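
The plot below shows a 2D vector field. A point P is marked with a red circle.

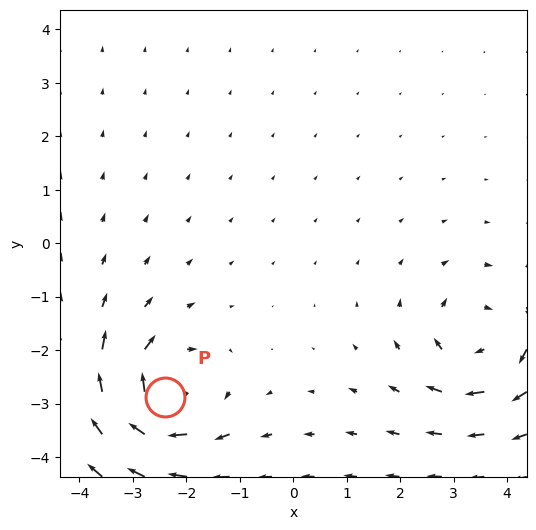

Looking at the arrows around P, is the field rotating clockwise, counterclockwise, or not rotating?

Near P at (-2.4, -2.9) the arrows circulate clockwise. The curl (z-component) there is about -6; negative curl means clockwise rotation.

clockwise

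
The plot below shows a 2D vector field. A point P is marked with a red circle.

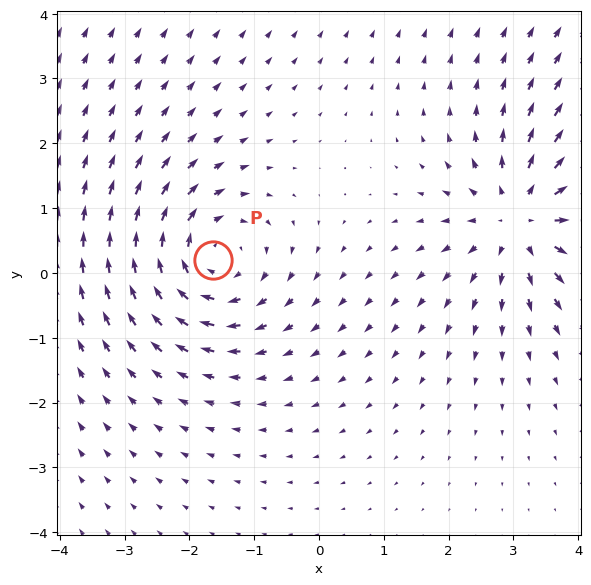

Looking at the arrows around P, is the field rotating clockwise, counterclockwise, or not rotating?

Near P at (-1.6, 0.2) the arrows circulate clockwise. The curl (z-component) there is about -5; negative curl means clockwise rotation.

clockwise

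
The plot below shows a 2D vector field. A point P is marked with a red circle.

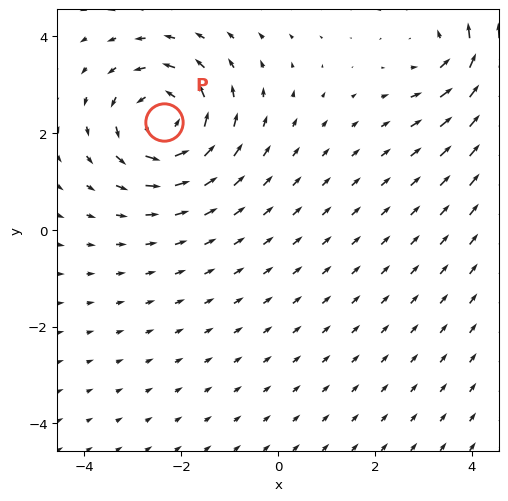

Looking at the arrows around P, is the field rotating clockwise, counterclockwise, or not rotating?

Near P at (-2.4, 2.2) the arrows circulate counterclockwise. The curl (z-component) there is about +3; positive curl means counterclockwise rotation.

counterclockwise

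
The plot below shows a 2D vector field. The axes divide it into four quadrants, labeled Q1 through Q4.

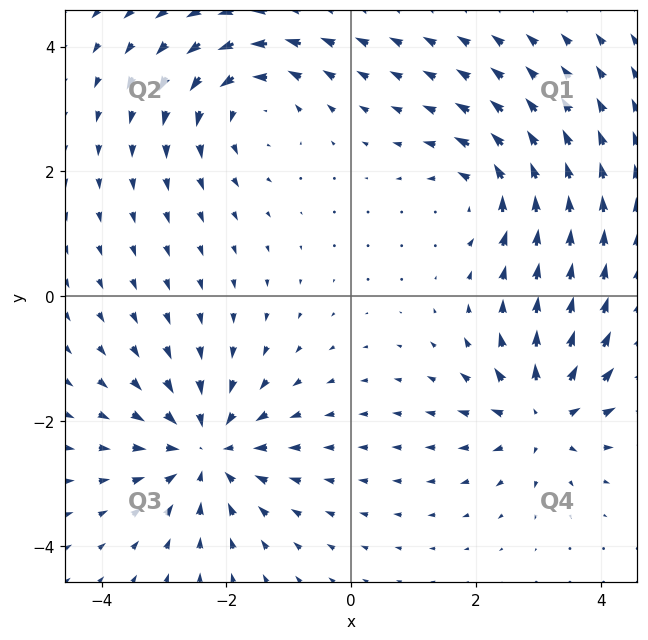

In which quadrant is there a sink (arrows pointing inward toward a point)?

Q3

The sink sits at approximately (-2.3, -2.5), which lies in quadrant Q3. The divergence there is about -5, negative as expected for a sink.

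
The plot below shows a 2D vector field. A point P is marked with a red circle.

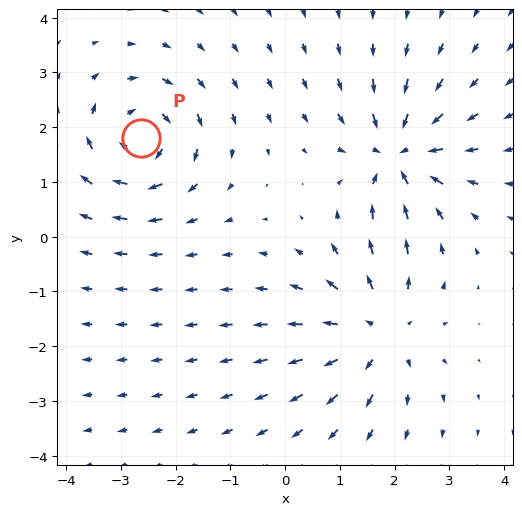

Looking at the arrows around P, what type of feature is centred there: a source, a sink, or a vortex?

vortex

At P (-2.6, 1.8) the arrows circulate clockwise. Divergence ≈0, curl about -6 — near-zero divergence with nonzero curl is a vortex.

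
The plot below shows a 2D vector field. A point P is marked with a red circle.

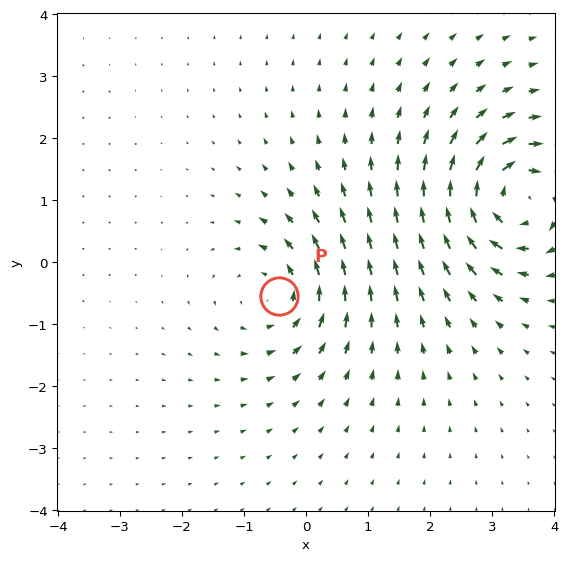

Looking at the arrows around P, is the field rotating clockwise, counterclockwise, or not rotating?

Near P at (-0.4, -0.5) the arrows circulate counterclockwise. The curl (z-component) there is about +4; positive curl means counterclockwise rotation.

counterclockwise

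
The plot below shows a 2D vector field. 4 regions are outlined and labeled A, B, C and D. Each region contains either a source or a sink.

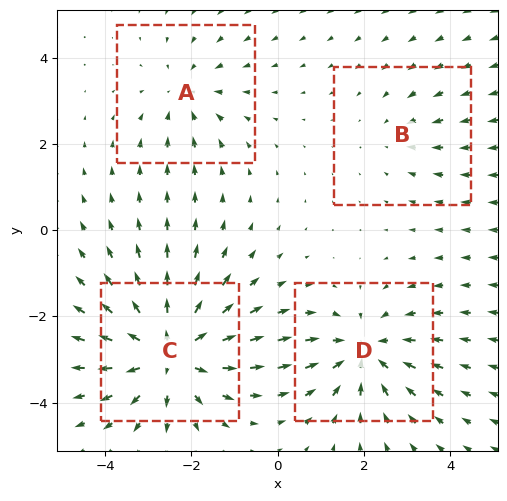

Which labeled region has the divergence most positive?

C

Divergence at each region's feature centre — A: about -3, B: about -2, C: about +6, D: about -4. Region C is most positive.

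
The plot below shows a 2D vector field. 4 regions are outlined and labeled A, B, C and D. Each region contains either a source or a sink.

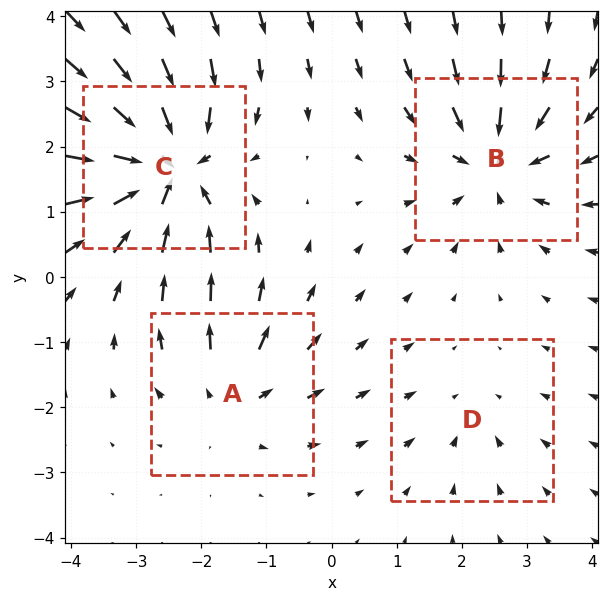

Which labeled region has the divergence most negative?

Divergence at each region's feature centre — A: about +4, B: about -5, C: about -7, D: about -2. Region C is most negative.

C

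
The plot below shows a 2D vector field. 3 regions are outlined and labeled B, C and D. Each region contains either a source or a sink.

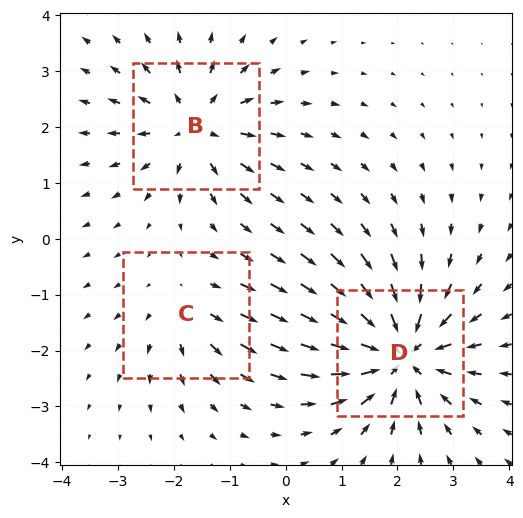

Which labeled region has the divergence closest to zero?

C

Divergence at each region's feature centre — B: about +4, C: about +2, D: about -5. Region C is closest to zero.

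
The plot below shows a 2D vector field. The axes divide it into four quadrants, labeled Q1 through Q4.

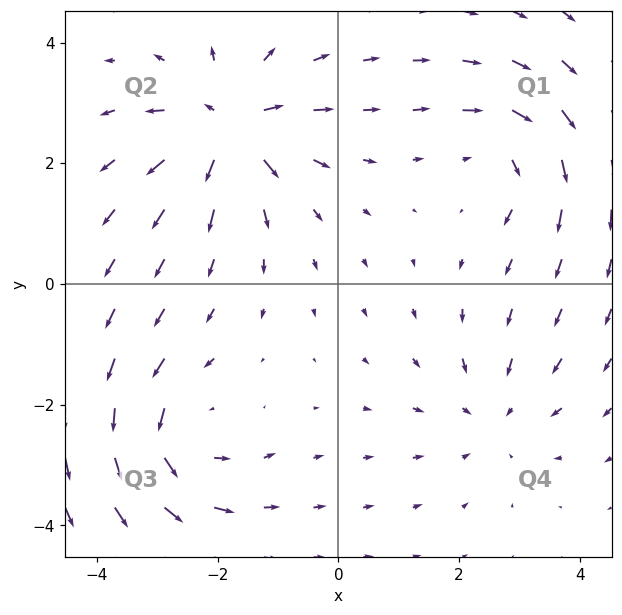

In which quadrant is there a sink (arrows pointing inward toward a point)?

Q4

The sink sits at approximately (2.6, -2.2), which lies in quadrant Q4. The divergence there is about -2, negative as expected for a sink.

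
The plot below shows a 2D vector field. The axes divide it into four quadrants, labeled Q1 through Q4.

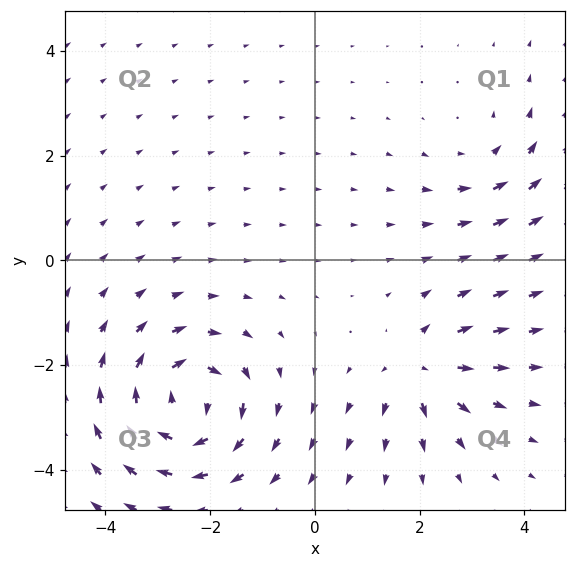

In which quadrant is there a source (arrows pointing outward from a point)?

The source sits at approximately (2.0, -2.1), which lies in quadrant Q4. The divergence there is about +4, positive as expected for a source.

Q4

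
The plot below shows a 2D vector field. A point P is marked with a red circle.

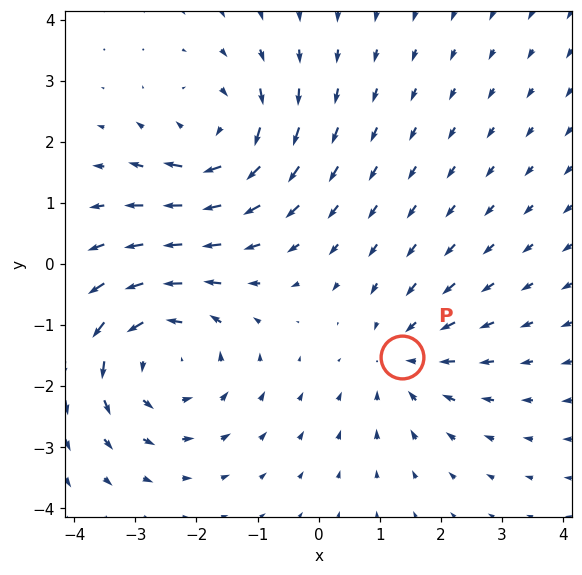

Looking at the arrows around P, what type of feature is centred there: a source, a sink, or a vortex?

sink

At P (1.4, -1.5) the arrows converge inward. Divergence about -2, curl ≈0 — negative divergence with near-zero curl is a sink.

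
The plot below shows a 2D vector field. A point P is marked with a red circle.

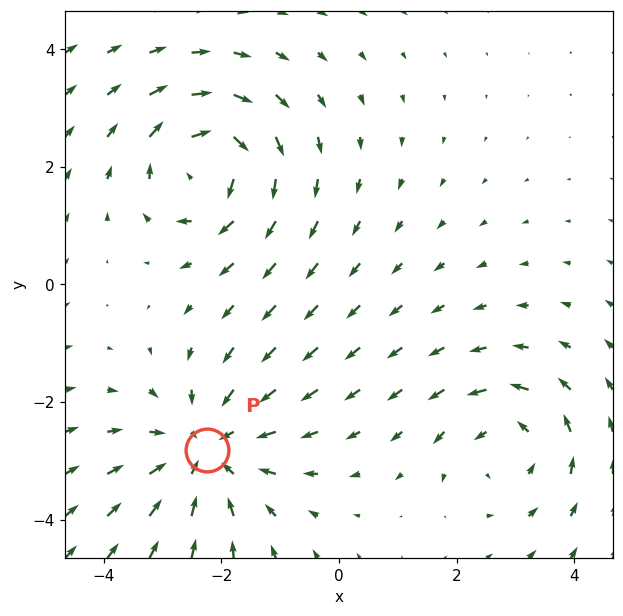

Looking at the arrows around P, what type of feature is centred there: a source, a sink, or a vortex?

sink

At P (-2.2, -2.8) the arrows converge inward. Divergence about -3, curl ≈0 — negative divergence with near-zero curl is a sink.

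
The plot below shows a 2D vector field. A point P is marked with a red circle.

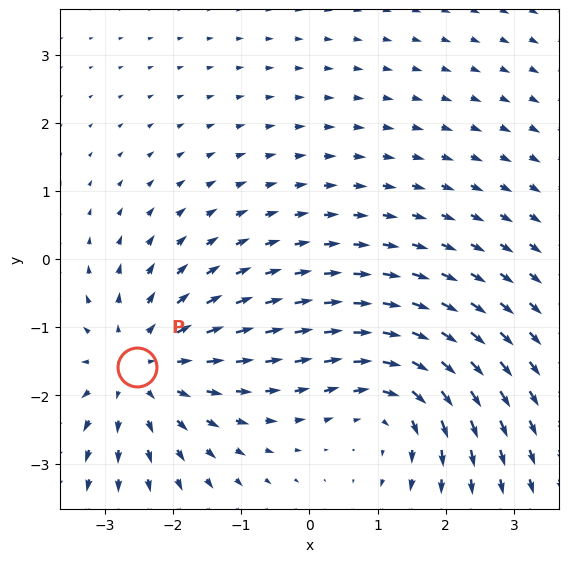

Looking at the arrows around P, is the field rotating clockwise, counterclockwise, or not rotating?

not rotating

Near P at (-2.5, -1.6) the arrows show no circulation. The curl there is ≈0.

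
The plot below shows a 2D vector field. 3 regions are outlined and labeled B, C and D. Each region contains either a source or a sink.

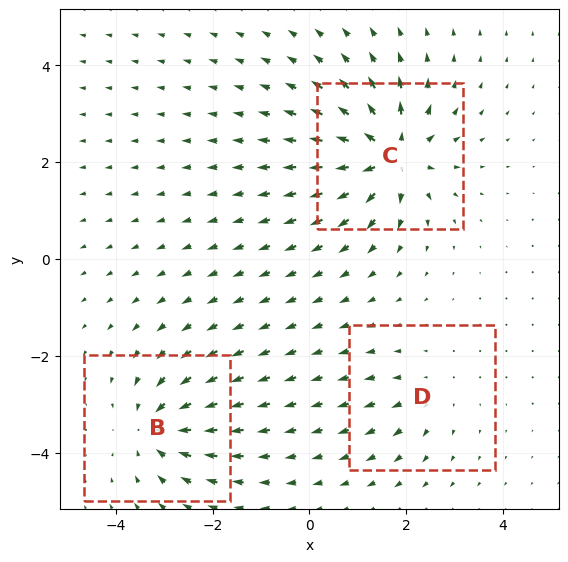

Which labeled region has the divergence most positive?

Divergence at each region's feature centre — B: about -4, C: about +6, D: about +2. Region C is most positive.

C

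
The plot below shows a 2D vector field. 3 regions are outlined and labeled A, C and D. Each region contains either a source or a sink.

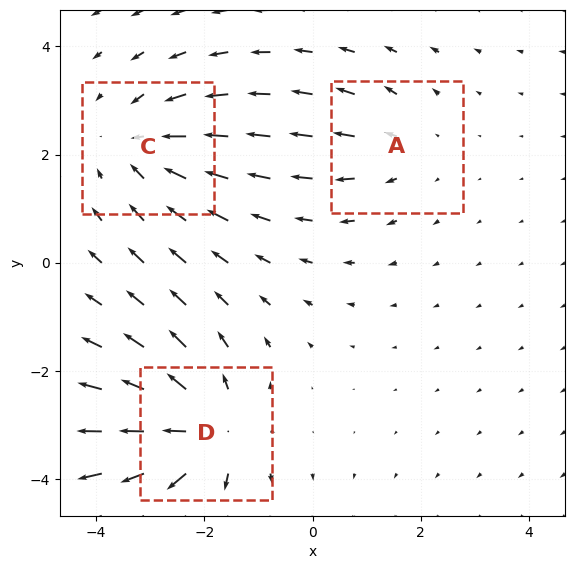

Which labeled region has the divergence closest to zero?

Divergence at each region's feature centre — A: about +2, C: about -3, D: about +4. Region A is closest to zero.

A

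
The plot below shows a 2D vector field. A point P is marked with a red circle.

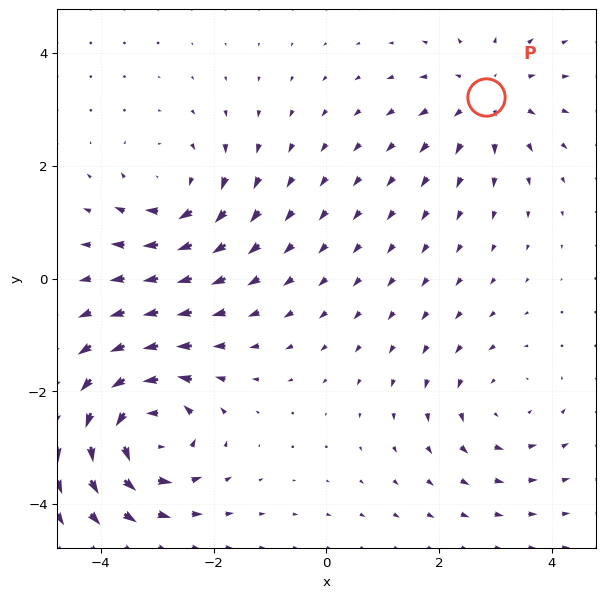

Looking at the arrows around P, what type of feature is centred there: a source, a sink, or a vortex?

source

At P (2.8, 3.2) the arrows spread outward. Divergence about +3, curl ≈0 — positive divergence with near-zero curl is a source.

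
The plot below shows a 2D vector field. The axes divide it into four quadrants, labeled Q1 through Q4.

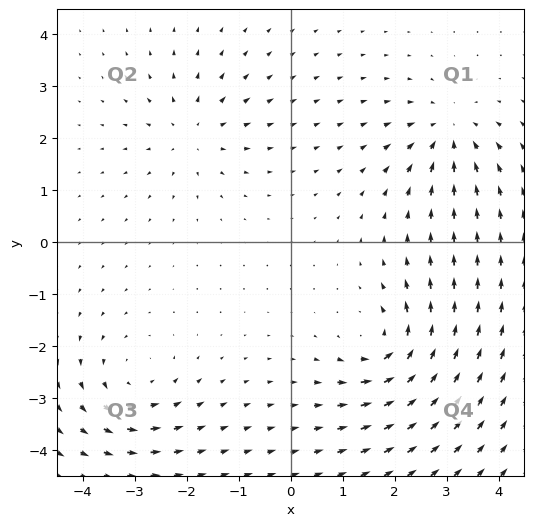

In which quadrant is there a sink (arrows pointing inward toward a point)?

The sink sits at approximately (3.0, 2.1), which lies in quadrant Q1. The divergence there is about -5, negative as expected for a sink.

Q1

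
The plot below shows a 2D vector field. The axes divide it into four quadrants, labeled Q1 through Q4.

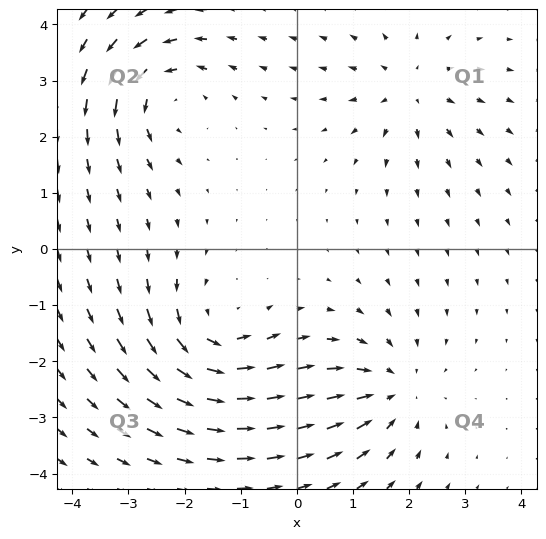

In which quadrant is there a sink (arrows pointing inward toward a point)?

The sink sits at approximately (1.7, -2.5), which lies in quadrant Q4. The divergence there is about -3, negative as expected for a sink.

Q4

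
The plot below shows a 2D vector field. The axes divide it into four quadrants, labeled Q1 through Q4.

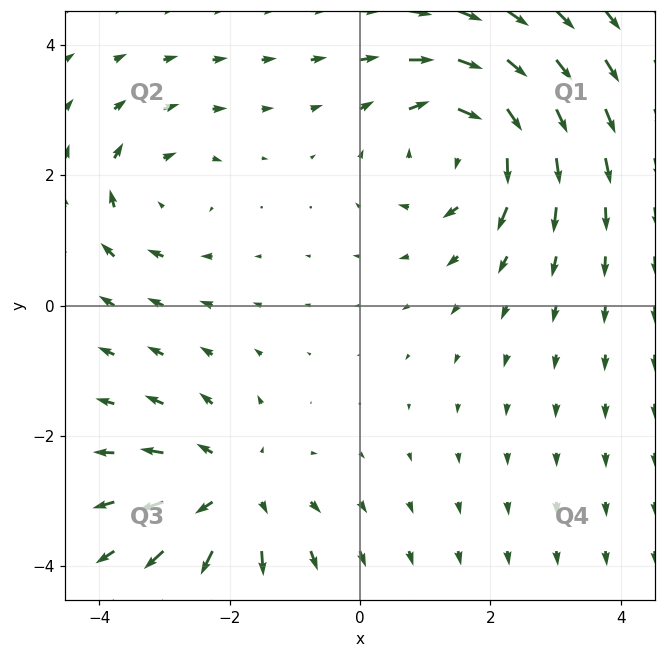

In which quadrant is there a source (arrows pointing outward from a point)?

Q3

The source sits at approximately (-2.0, -2.9), which lies in quadrant Q3. The divergence there is about +4, positive as expected for a source.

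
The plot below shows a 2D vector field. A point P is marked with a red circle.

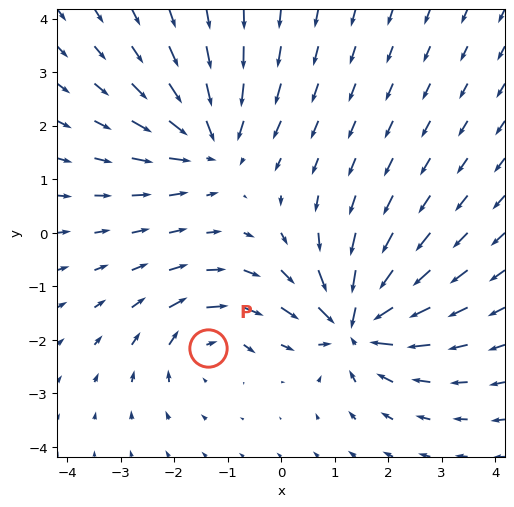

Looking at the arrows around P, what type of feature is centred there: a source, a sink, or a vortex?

At P (-1.4, -2.2) the arrows circulate clockwise. Divergence ≈0, curl about -3 — near-zero divergence with nonzero curl is a vortex.

vortex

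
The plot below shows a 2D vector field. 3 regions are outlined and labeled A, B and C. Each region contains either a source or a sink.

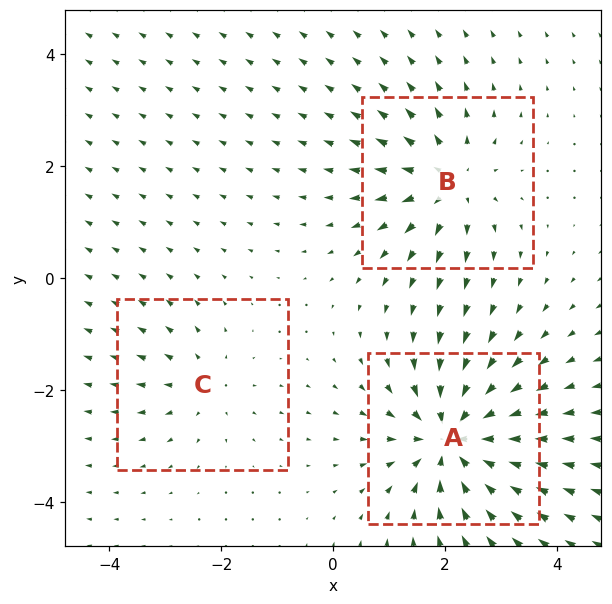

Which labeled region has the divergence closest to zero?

C

Divergence at each region's feature centre — A: about -5, B: about +4, C: about +2. Region C is closest to zero.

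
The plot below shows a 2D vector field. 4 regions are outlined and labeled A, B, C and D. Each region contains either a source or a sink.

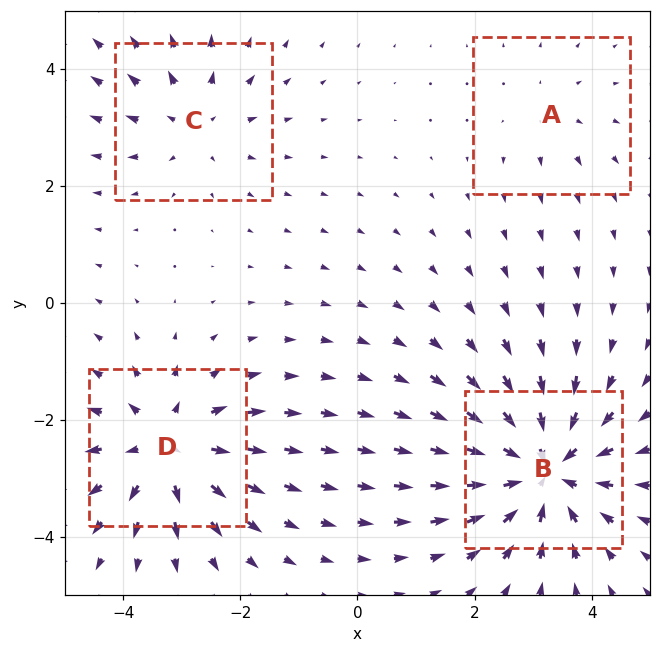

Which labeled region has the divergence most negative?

B

Divergence at each region's feature centre — A: about +2, B: about -7, C: about +3, D: about +5. Region B is most negative.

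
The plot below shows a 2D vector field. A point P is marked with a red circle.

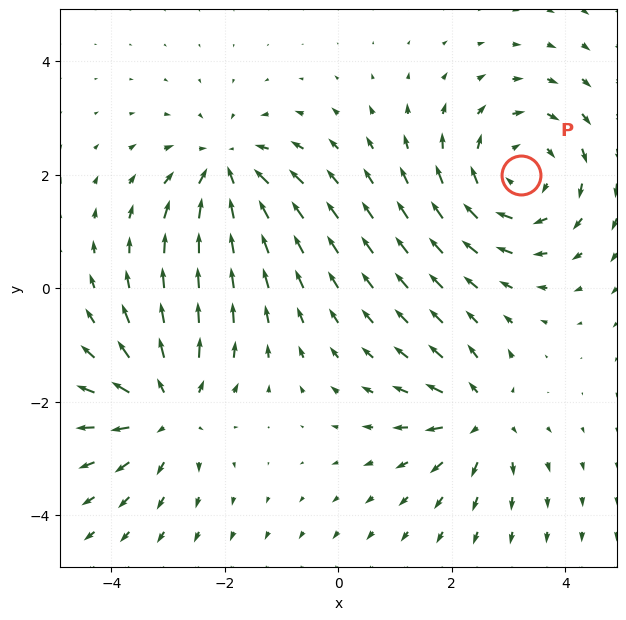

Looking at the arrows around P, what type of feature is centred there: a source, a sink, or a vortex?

vortex

At P (3.2, 2.0) the arrows circulate clockwise. Divergence ≈0, curl about -4 — near-zero divergence with nonzero curl is a vortex.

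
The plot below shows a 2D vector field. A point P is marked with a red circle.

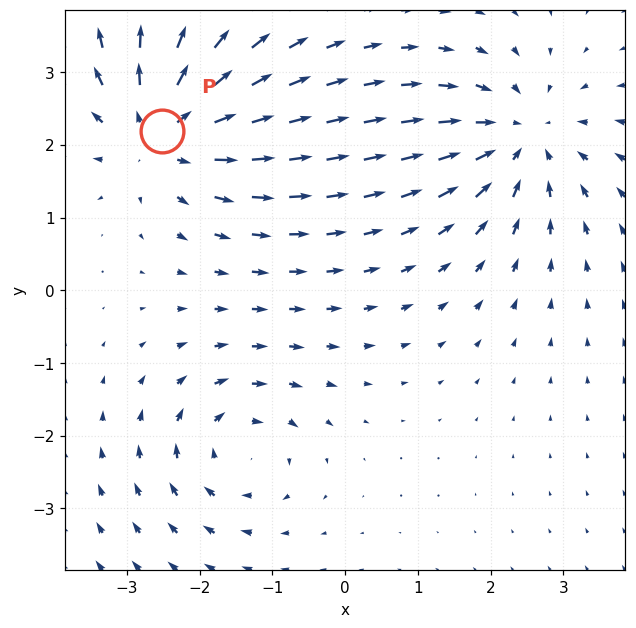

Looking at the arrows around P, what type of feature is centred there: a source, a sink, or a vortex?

At P (-2.5, 2.2) the arrows spread outward. Divergence about +5, curl ≈0 — positive divergence with near-zero curl is a source.

source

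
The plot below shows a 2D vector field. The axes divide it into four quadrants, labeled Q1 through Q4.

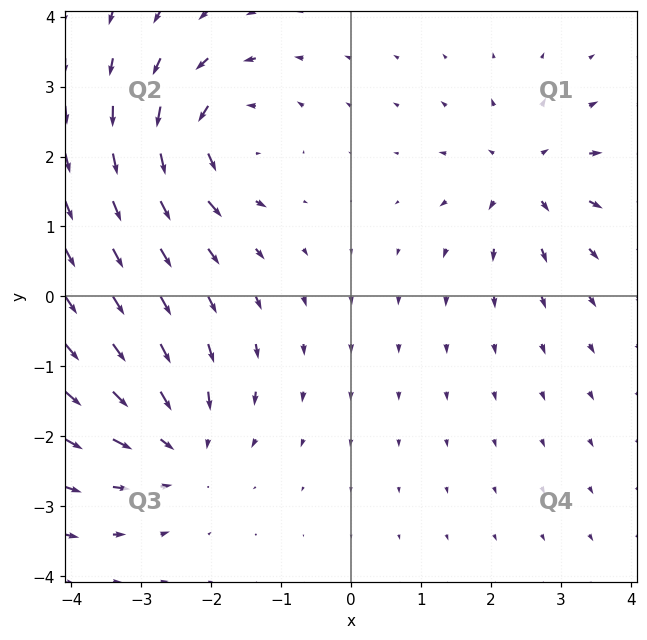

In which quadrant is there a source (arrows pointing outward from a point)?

The source sits at approximately (2.5, 1.7), which lies in quadrant Q1. The divergence there is about +4, positive as expected for a source.

Q1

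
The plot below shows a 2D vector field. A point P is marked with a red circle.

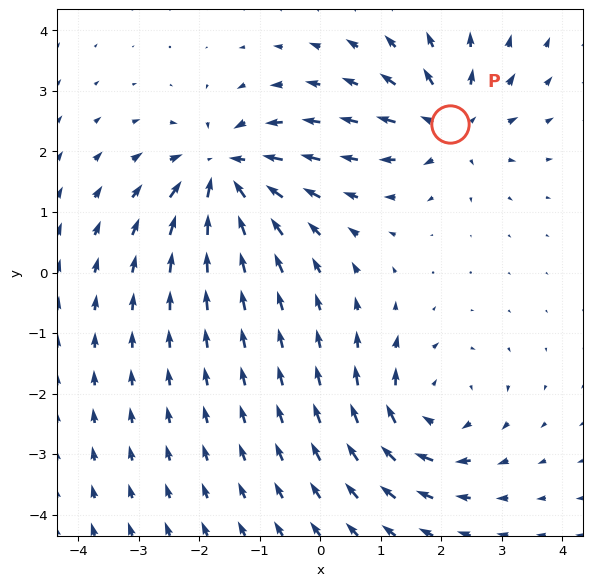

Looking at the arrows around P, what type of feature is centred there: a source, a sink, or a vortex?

At P (2.1, 2.5) the arrows spread outward. Divergence about +5, curl ≈0 — positive divergence with near-zero curl is a source.

source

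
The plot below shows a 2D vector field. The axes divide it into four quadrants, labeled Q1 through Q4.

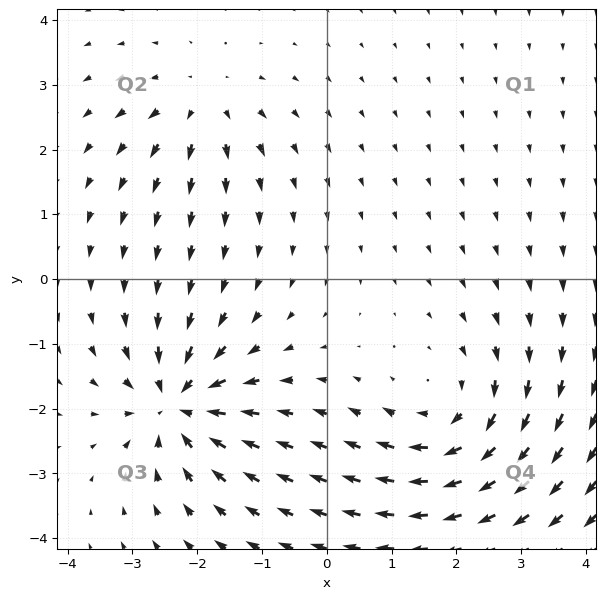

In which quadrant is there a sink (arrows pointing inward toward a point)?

Q3

The sink sits at approximately (-2.3, -1.9), which lies in quadrant Q3. The divergence there is about -6, negative as expected for a sink.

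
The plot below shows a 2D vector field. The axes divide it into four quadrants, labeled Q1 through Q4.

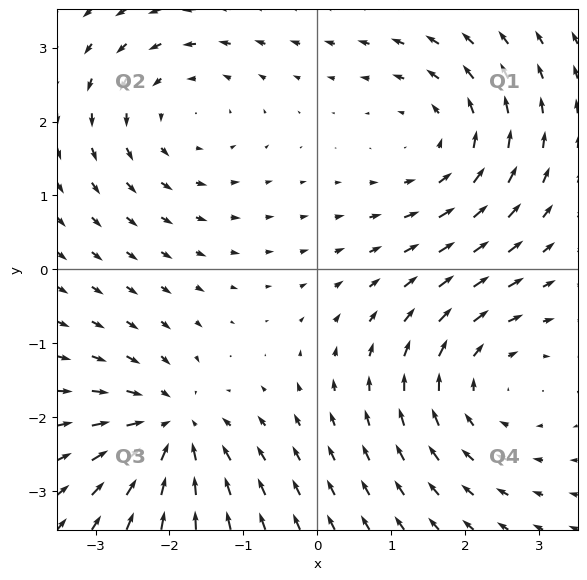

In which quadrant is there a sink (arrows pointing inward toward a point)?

The sink sits at approximately (-2.0, -2.2), which lies in quadrant Q3. The divergence there is about -5, negative as expected for a sink.

Q3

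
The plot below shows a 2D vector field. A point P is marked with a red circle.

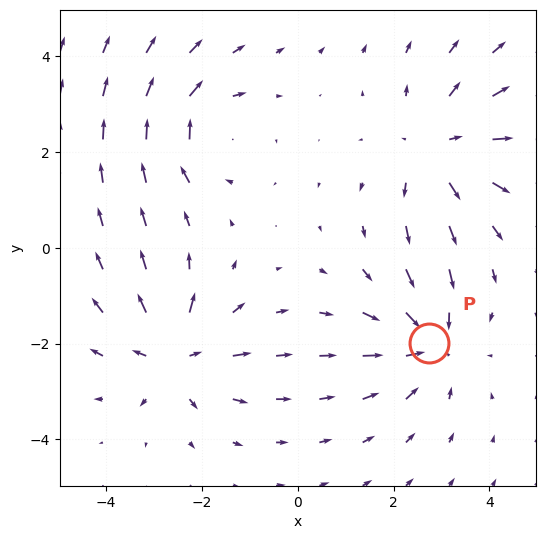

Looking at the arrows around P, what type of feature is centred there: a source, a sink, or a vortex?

sink

At P (2.7, -2.0) the arrows converge inward. Divergence about -4, curl ≈0 — negative divergence with near-zero curl is a sink.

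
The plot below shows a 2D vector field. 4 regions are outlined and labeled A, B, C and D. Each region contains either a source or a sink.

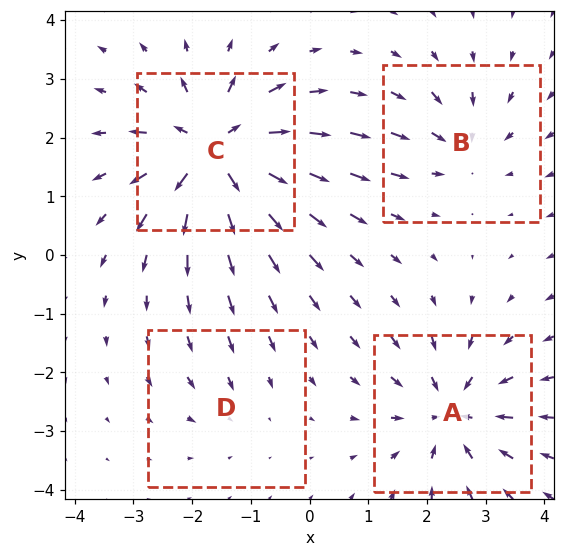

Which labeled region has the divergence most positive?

Divergence at each region's feature centre — A: about -6, B: about -4, C: about +8, D: about -2. Region C is most positive.

C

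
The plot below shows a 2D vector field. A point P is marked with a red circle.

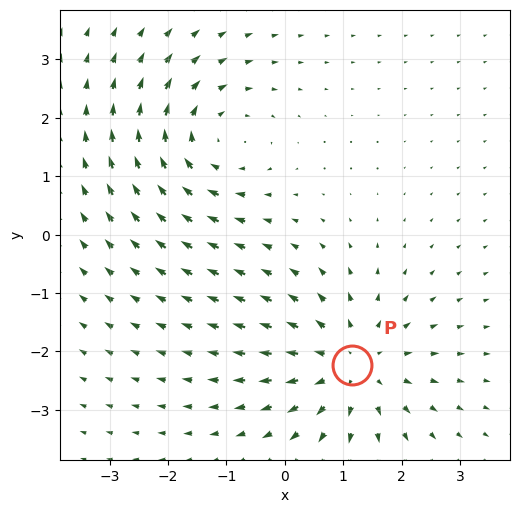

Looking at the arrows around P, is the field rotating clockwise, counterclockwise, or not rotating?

Near P at (1.2, -2.2) the arrows show no circulation. The curl there is ≈0.

not rotating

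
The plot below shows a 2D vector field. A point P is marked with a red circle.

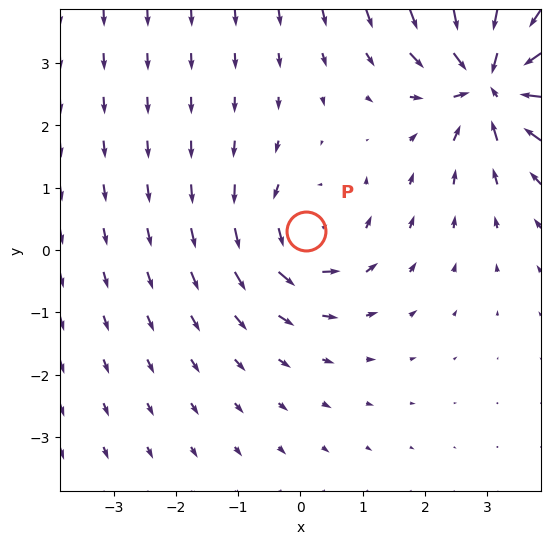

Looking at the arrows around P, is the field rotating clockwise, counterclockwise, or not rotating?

Near P at (0.1, 0.3) the arrows circulate counterclockwise. The curl (z-component) there is about +3; positive curl means counterclockwise rotation.

counterclockwise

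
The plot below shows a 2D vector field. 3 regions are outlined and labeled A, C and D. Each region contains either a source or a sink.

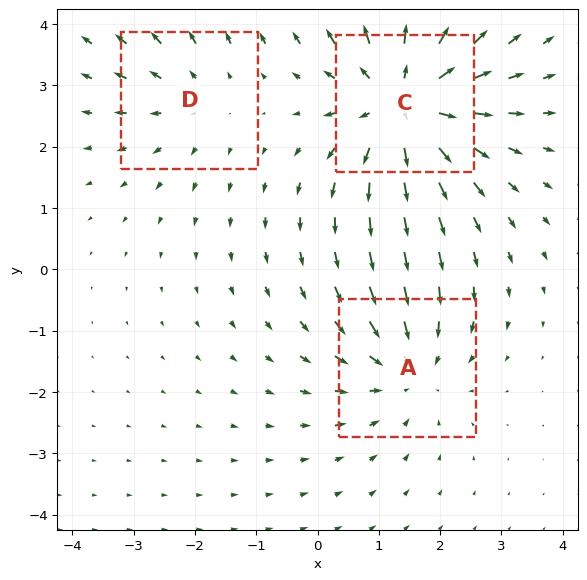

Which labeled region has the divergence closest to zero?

D

Divergence at each region's feature centre — A: about -3, C: about +4, D: about +2. Region D is closest to zero.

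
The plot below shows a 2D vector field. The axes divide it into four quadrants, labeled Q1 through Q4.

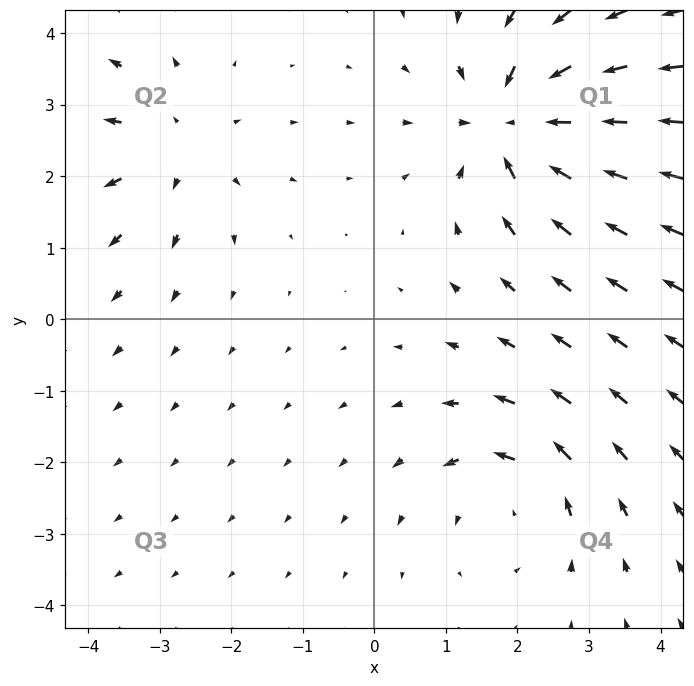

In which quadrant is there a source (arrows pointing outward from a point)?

Q2

The source sits at approximately (-2.8, 2.4), which lies in quadrant Q2. The divergence there is about +3, positive as expected for a source.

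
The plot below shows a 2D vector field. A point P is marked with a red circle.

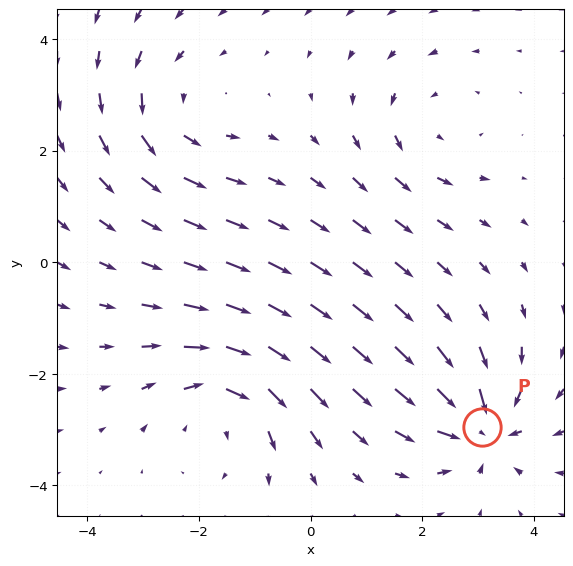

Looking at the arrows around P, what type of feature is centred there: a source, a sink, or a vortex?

At P (3.1, -3.0) the arrows converge inward. Divergence about -7, curl ≈0 — negative divergence with near-zero curl is a sink.

sink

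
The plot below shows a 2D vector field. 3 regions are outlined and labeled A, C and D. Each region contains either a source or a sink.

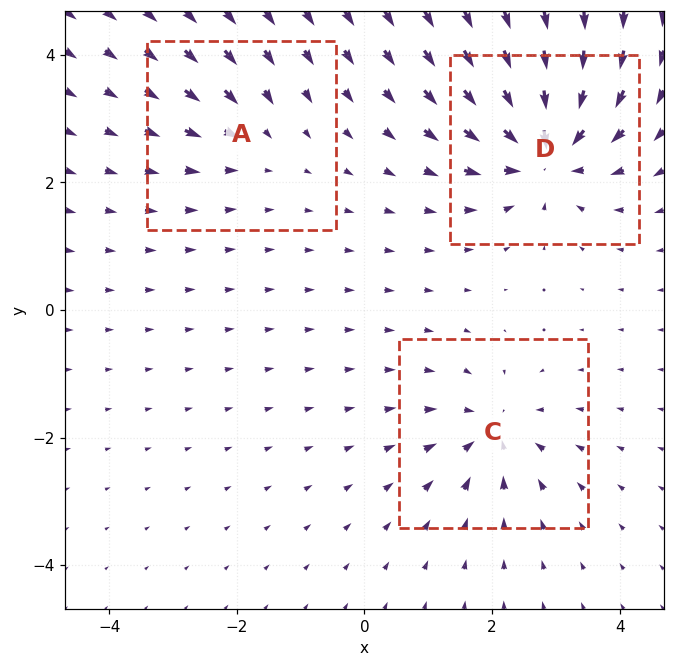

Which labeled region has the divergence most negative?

D

Divergence at each region's feature centre — A: about -3, C: about -4, D: about -7. Region D is most negative.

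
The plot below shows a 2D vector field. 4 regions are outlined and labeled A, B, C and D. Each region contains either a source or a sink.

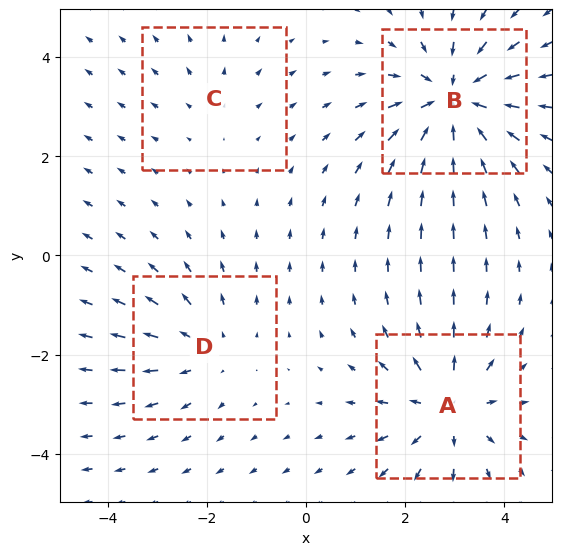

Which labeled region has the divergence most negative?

B

Divergence at each region's feature centre — A: about +5, B: about -6, C: about +2, D: about +3. Region B is most negative.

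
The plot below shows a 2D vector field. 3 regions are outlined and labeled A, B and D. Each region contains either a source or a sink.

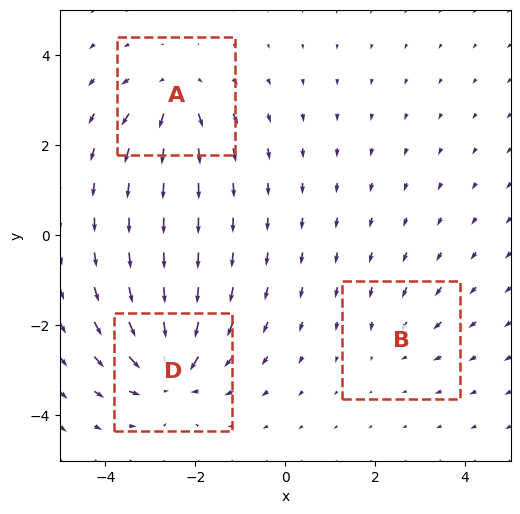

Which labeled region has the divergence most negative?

Divergence at each region's feature centre — A: about +4, B: about -2, D: about -6. Region D is most negative.

D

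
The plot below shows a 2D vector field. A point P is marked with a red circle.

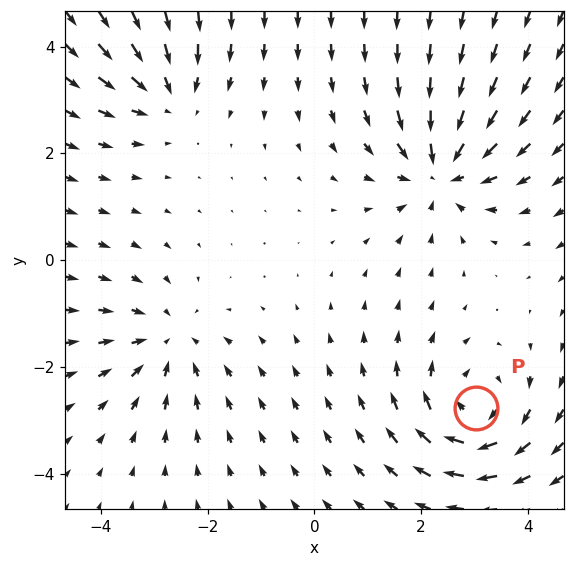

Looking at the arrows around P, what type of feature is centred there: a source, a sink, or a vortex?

At P (3.0, -2.8) the arrows circulate clockwise. Divergence ≈0, curl about -5 — near-zero divergence with nonzero curl is a vortex.

vortex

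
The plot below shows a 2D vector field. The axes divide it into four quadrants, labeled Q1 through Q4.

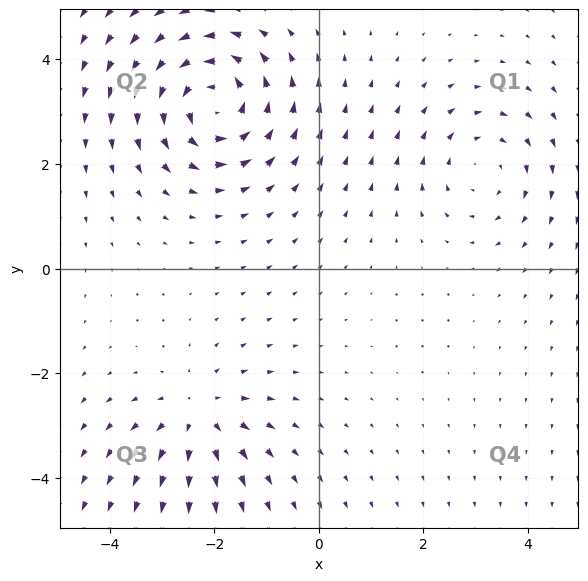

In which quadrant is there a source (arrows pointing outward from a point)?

The source sits at approximately (-2.3, -2.8), which lies in quadrant Q3. The divergence there is about +3, positive as expected for a source.

Q3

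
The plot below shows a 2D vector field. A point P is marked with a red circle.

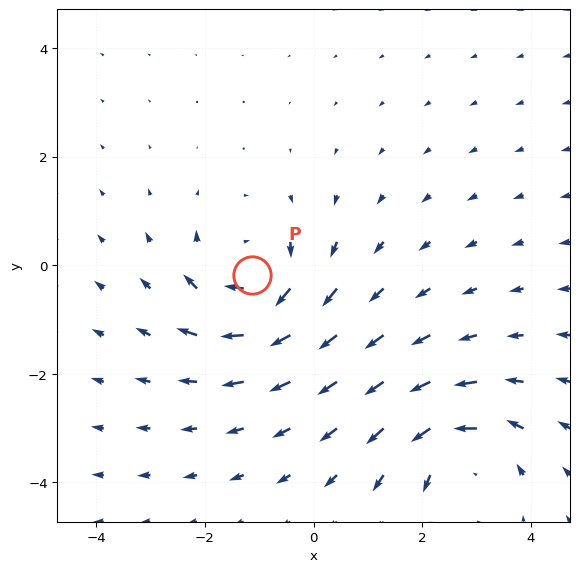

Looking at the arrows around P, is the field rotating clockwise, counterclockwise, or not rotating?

Near P at (-1.1, -0.2) the arrows circulate clockwise. The curl (z-component) there is about -4; negative curl means clockwise rotation.

clockwise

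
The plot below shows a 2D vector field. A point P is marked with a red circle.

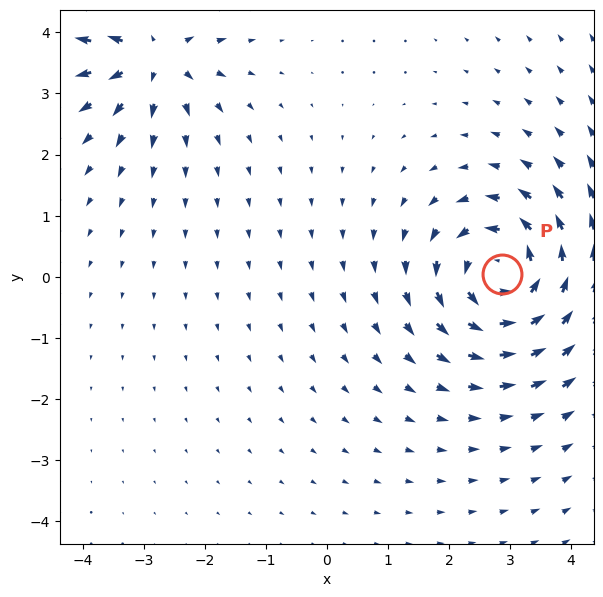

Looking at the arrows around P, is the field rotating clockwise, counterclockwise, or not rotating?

counterclockwise

Near P at (2.9, 0.0) the arrows circulate counterclockwise. The curl (z-component) there is about +5; positive curl means counterclockwise rotation.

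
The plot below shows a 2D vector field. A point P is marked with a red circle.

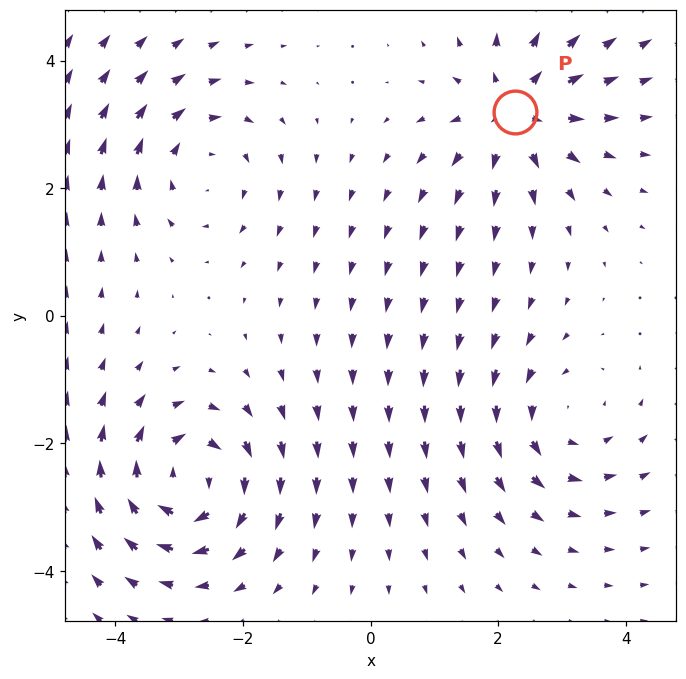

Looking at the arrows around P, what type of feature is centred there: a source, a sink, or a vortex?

source

At P (2.3, 3.2) the arrows spread outward. Divergence about +5, curl ≈0 — positive divergence with near-zero curl is a source.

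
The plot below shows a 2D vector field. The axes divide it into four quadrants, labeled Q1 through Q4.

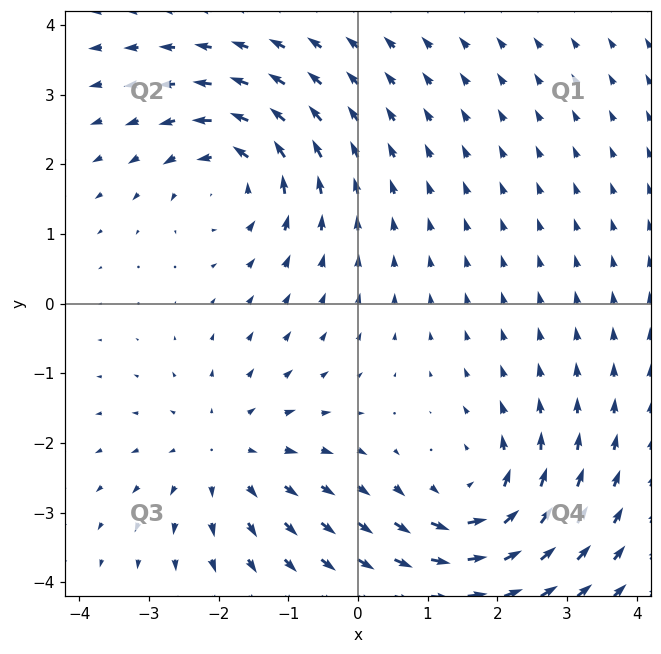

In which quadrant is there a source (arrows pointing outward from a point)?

The source sits at approximately (-1.9, -2.1), which lies in quadrant Q3. The divergence there is about +4, positive as expected for a source.

Q3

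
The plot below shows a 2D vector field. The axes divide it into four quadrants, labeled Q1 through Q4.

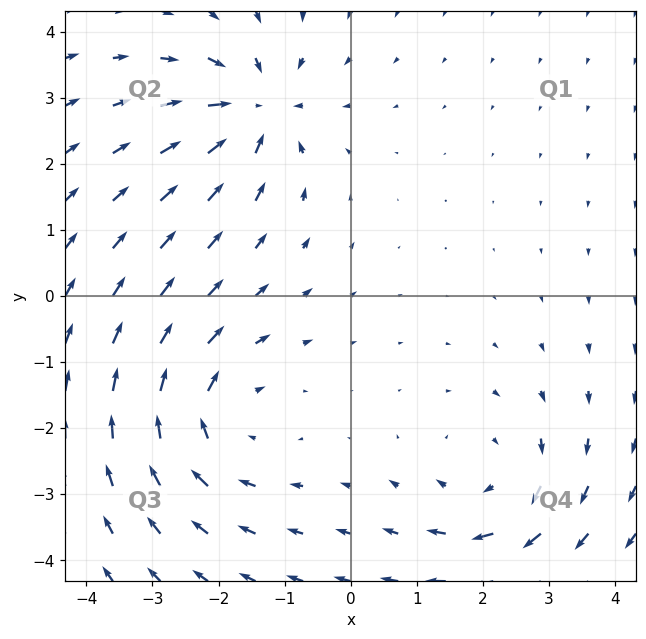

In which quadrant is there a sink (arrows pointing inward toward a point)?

Q2

The sink sits at approximately (-1.4, 2.8), which lies in quadrant Q2. The divergence there is about -6, negative as expected for a sink.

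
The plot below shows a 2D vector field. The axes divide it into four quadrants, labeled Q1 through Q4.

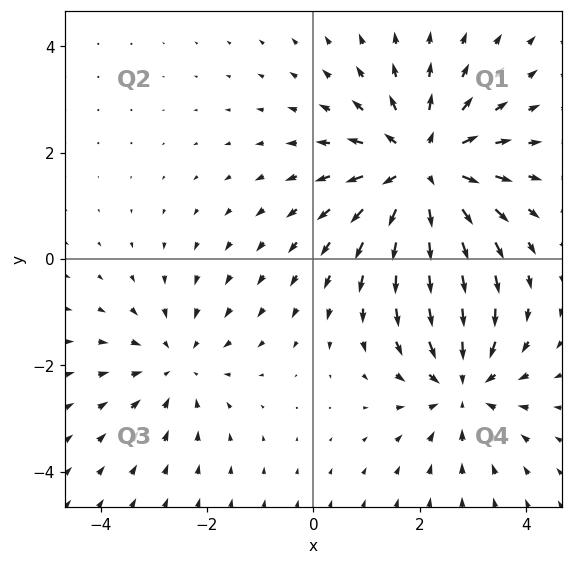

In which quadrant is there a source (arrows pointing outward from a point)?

The source sits at approximately (2.0, 1.7), which lies in quadrant Q1. The divergence there is about +4, positive as expected for a source.

Q1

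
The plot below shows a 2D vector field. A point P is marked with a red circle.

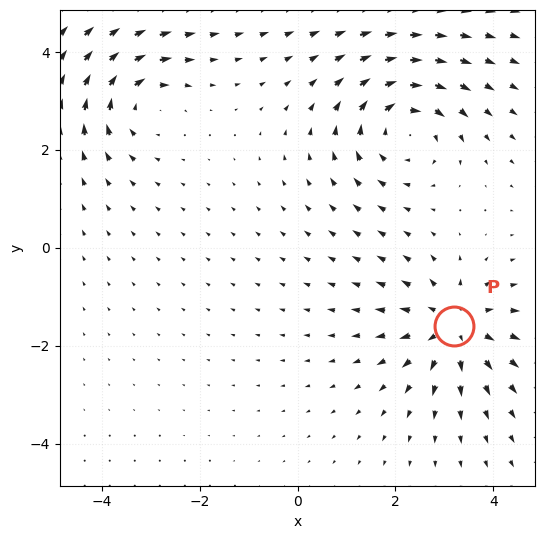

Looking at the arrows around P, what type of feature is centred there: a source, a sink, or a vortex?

source

At P (3.2, -1.6) the arrows spread outward. Divergence about +4, curl ≈0 — positive divergence with near-zero curl is a source.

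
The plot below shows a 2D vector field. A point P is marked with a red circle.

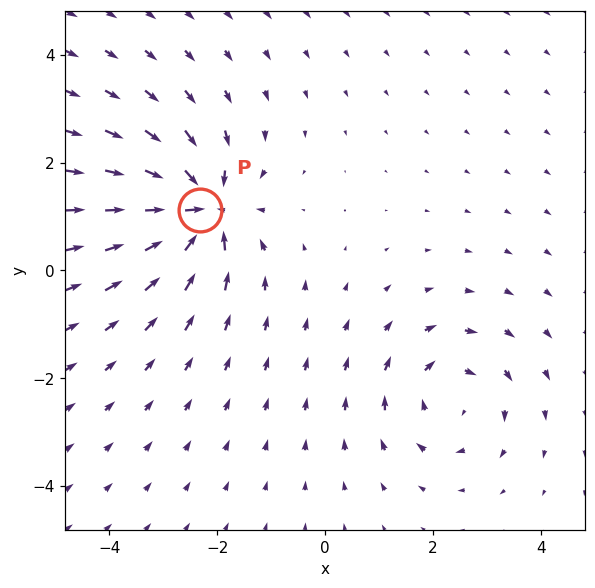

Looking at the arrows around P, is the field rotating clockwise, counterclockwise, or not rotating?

Near P at (-2.3, 1.1) the arrows show no circulation. The curl there is ≈0.

not rotating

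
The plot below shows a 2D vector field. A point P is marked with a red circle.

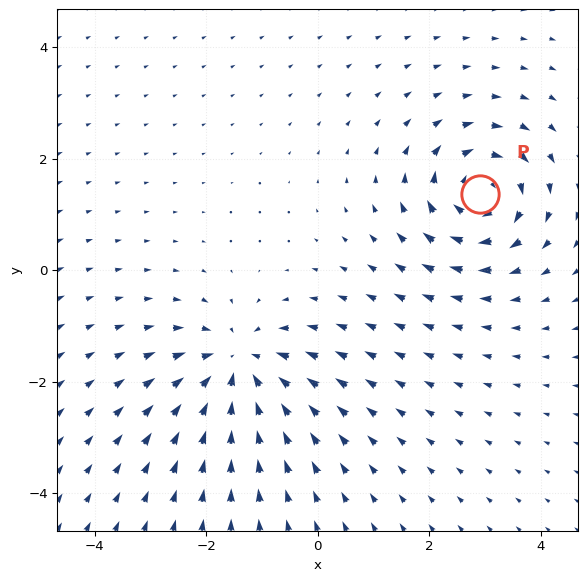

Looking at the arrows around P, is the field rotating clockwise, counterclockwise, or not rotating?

clockwise

Near P at (2.9, 1.4) the arrows circulate clockwise. The curl (z-component) there is about -5; negative curl means clockwise rotation.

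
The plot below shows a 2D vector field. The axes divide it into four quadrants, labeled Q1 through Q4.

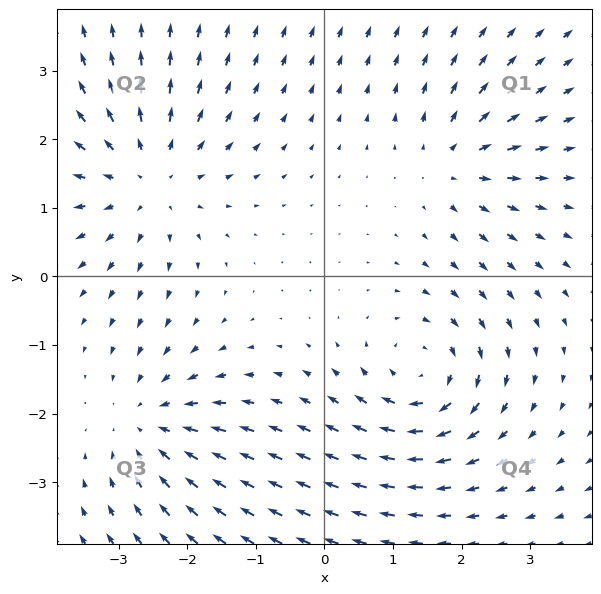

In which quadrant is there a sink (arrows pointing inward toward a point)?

Q3

The sink sits at approximately (-2.5, -2.1), which lies in quadrant Q3. The divergence there is about -4, negative as expected for a sink.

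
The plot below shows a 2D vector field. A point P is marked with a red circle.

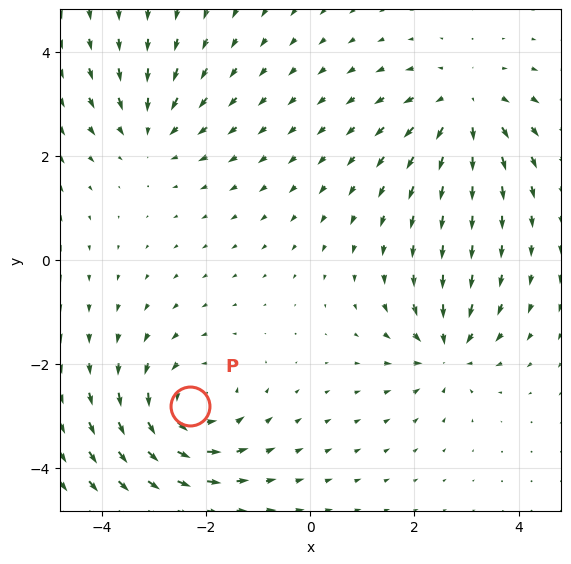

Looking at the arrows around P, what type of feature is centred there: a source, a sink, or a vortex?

At P (-2.3, -2.8) the arrows circulate counterclockwise. Divergence ≈0, curl about +4 — near-zero divergence with nonzero curl is a vortex.

vortex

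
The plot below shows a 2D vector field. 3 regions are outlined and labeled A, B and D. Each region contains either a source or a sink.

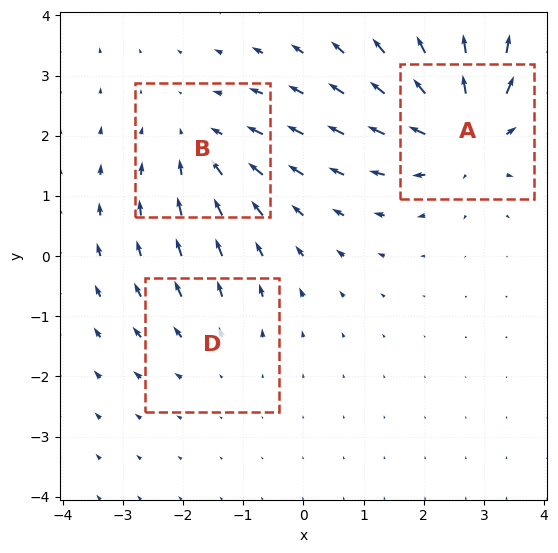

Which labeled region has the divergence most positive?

A

Divergence at each region's feature centre — A: about +4, B: about -3, D: about +2. Region A is most positive.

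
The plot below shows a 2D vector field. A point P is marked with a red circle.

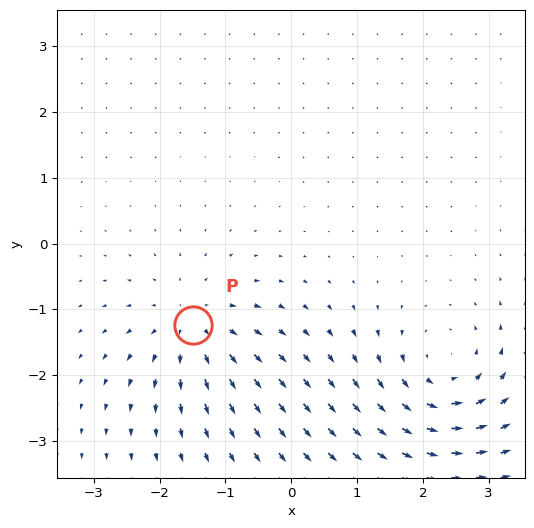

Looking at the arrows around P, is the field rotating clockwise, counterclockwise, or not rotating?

not rotating

Near P at (-1.5, -1.2) the arrows show no circulation. The curl there is ≈0.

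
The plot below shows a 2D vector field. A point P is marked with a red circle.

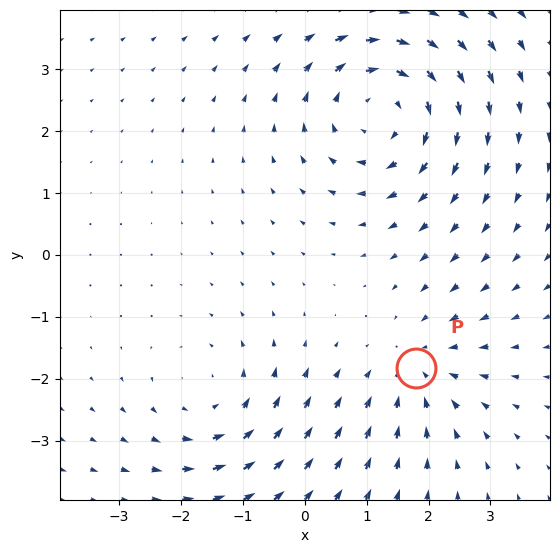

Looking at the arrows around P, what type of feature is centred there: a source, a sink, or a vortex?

sink

At P (1.8, -1.8) the arrows converge inward. Divergence about -2, curl ≈0 — negative divergence with near-zero curl is a sink.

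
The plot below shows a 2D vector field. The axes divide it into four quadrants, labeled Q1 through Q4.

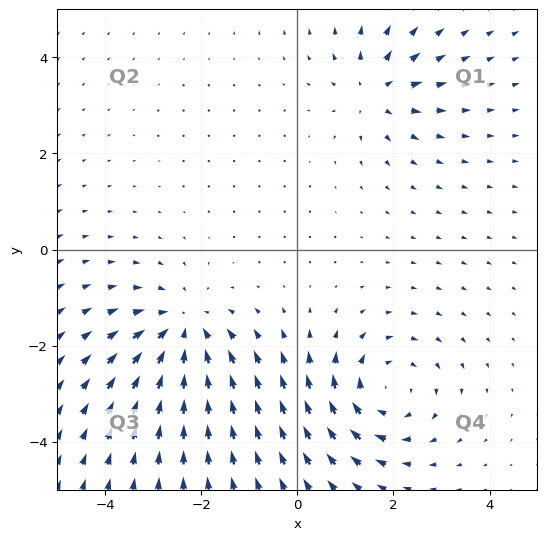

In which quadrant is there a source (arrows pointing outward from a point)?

The source sits at approximately (1.6, 3.3), which lies in quadrant Q1. The divergence there is about +4, positive as expected for a source.

Q1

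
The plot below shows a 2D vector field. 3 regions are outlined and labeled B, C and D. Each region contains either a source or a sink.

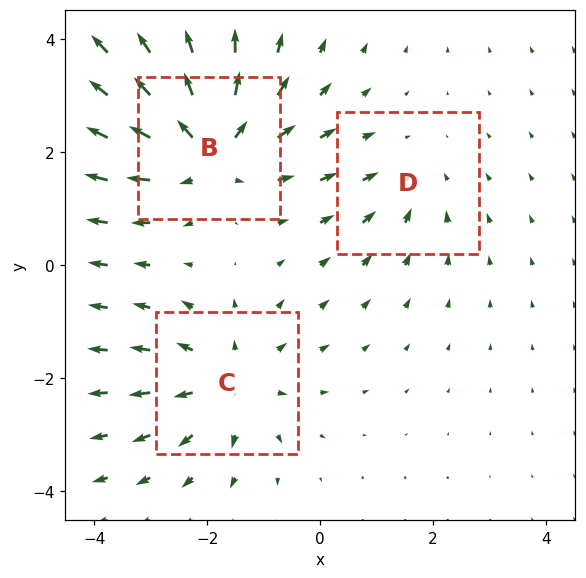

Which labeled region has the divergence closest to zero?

D

Divergence at each region's feature centre — B: about +5, C: about +3, D: about -2. Region D is closest to zero.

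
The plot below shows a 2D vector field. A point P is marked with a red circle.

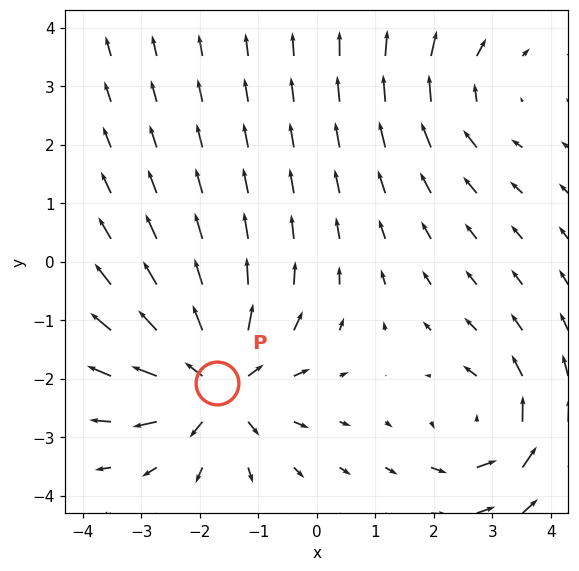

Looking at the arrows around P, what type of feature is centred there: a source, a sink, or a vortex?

source

At P (-1.7, -2.1) the arrows spread outward. Divergence about +5, curl ≈0 — positive divergence with near-zero curl is a source.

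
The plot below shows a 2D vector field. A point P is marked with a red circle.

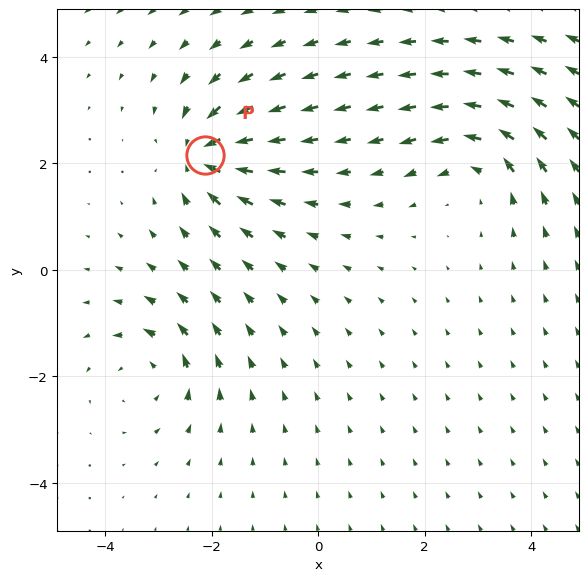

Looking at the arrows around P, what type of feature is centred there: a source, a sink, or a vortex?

sink

At P (-2.1, 2.2) the arrows converge inward. Divergence about -6, curl ≈0 — negative divergence with near-zero curl is a sink.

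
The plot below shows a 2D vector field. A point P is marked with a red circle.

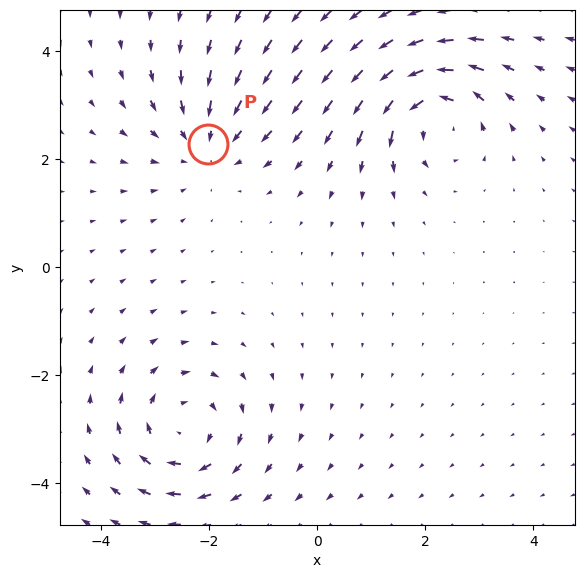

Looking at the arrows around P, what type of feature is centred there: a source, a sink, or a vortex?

sink

At P (-2.0, 2.3) the arrows converge inward. Divergence about -4, curl ≈0 — negative divergence with near-zero curl is a sink.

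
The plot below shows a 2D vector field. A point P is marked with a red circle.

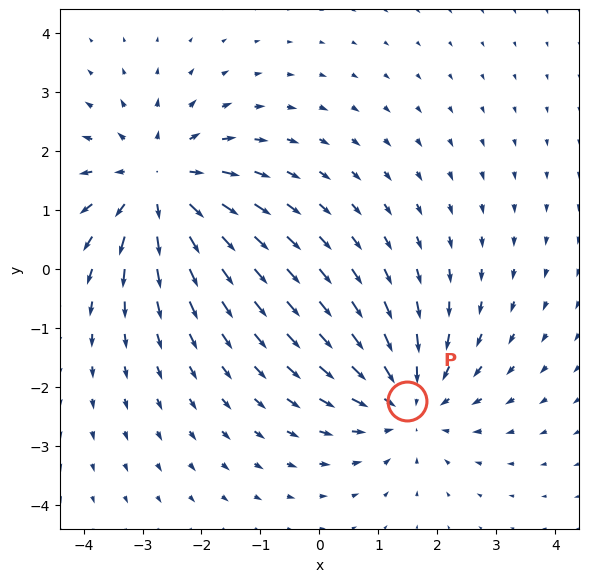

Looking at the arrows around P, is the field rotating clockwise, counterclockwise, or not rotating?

not rotating

Near P at (1.5, -2.2) the arrows show no circulation. The curl there is ≈0.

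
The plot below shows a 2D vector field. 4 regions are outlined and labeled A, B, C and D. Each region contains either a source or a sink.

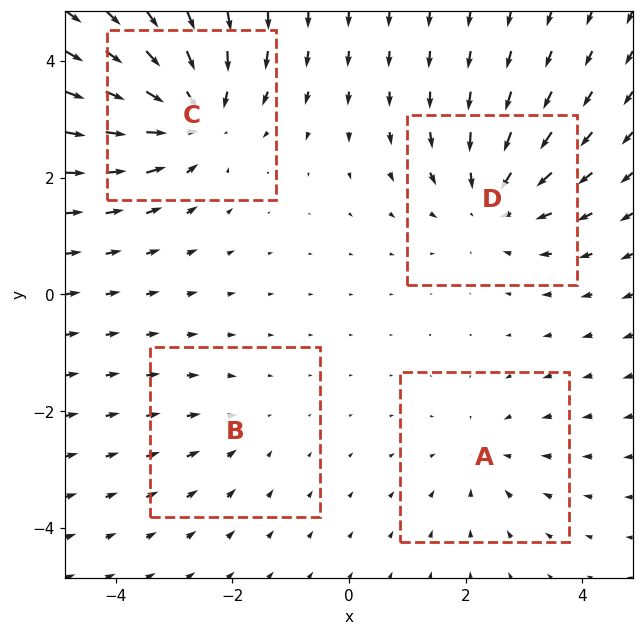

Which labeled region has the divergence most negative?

C

Divergence at each region's feature centre — A: about -3, B: about -2, C: about -6, D: about -4. Region C is most negative.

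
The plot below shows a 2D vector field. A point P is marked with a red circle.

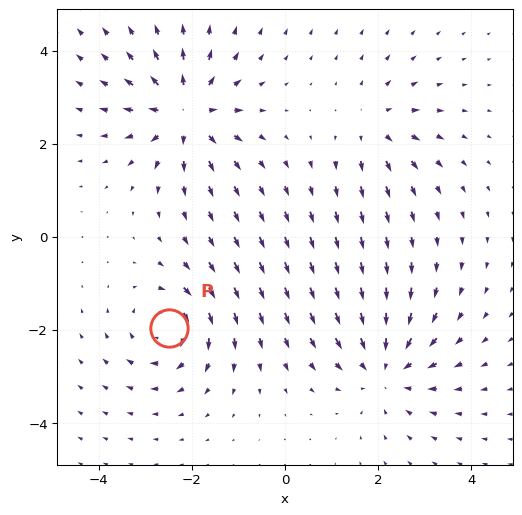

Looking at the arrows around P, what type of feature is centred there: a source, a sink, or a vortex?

vortex

At P (-2.5, -2.0) the arrows circulate clockwise. Divergence ≈0, curl about -5 — near-zero divergence with nonzero curl is a vortex.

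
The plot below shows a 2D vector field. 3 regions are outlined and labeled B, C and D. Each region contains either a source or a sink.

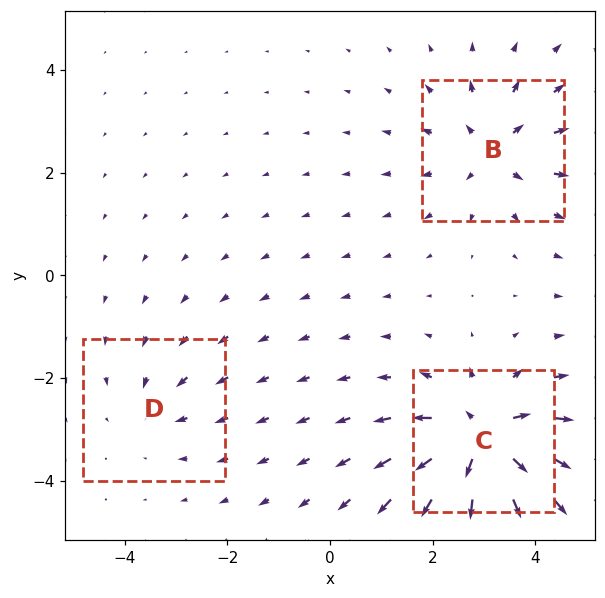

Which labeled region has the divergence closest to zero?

Divergence at each region's feature centre — B: about +3, C: about +6, D: about -2. Region D is closest to zero.

D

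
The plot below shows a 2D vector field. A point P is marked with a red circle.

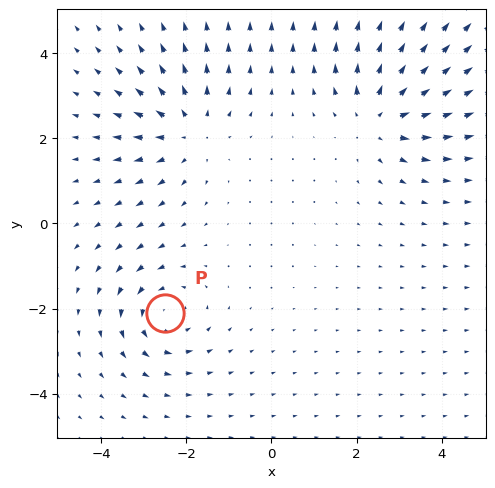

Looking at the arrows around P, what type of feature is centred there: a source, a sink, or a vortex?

vortex

At P (-2.5, -2.1) the arrows circulate counterclockwise. Divergence ≈0, curl about +4 — near-zero divergence with nonzero curl is a vortex.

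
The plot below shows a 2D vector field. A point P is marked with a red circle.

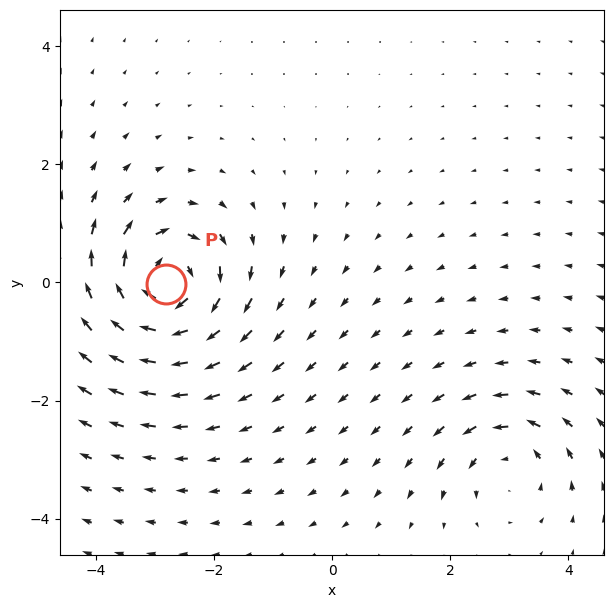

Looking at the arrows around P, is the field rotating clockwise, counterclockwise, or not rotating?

Near P at (-2.8, -0.0) the arrows circulate clockwise. The curl (z-component) there is about -6; negative curl means clockwise rotation.

clockwise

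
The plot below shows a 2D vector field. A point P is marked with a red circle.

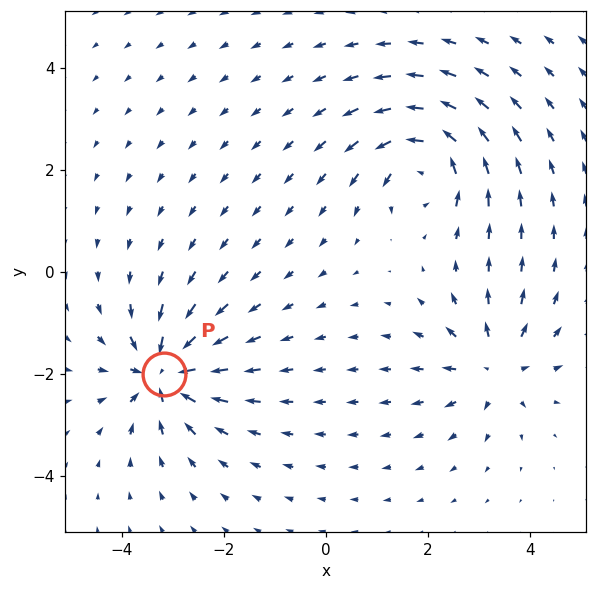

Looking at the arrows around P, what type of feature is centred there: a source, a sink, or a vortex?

sink

At P (-3.2, -2.0) the arrows converge inward. Divergence about -6, curl ≈0 — negative divergence with near-zero curl is a sink.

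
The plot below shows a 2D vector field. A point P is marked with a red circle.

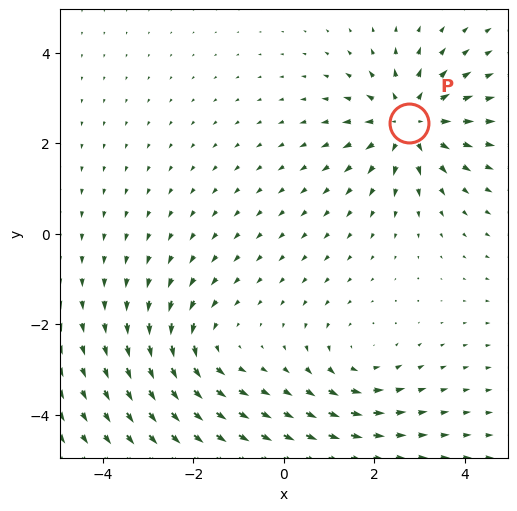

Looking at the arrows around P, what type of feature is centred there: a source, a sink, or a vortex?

At P (2.8, 2.5) the arrows spread outward. Divergence about +5, curl ≈0 — positive divergence with near-zero curl is a source.

source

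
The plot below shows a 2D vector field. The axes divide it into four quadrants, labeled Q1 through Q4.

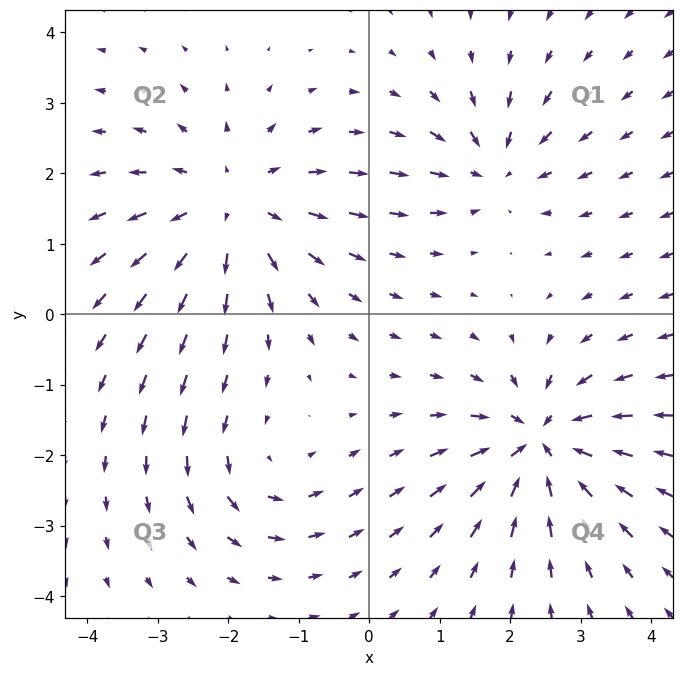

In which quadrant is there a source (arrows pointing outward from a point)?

The source sits at approximately (-2.0, 1.5), which lies in quadrant Q2. The divergence there is about +4, positive as expected for a source.

Q2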